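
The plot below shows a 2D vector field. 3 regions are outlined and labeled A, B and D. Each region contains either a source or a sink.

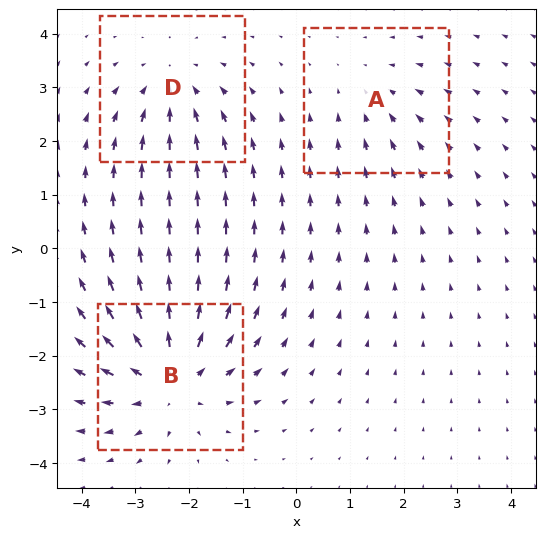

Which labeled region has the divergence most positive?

Divergence at each region's feature centre — A: about -2, B: about +4, D: about -3. Region B is most positive.

B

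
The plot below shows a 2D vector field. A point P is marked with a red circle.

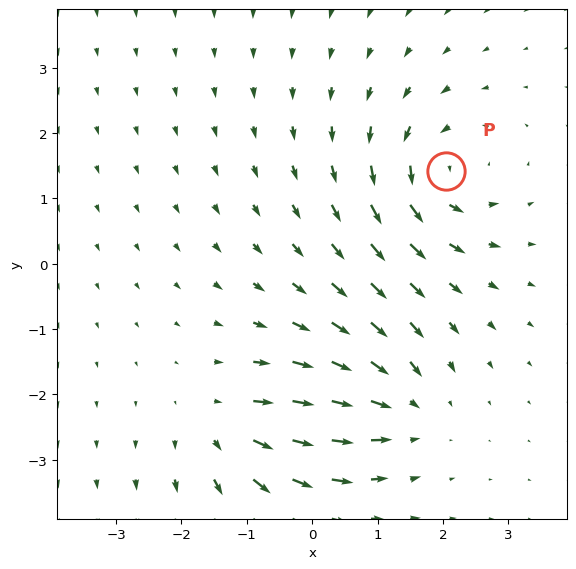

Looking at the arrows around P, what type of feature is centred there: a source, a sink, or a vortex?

vortex

At P (2.1, 1.4) the arrows circulate counterclockwise. Divergence ≈0, curl about +4 — near-zero divergence with nonzero curl is a vortex.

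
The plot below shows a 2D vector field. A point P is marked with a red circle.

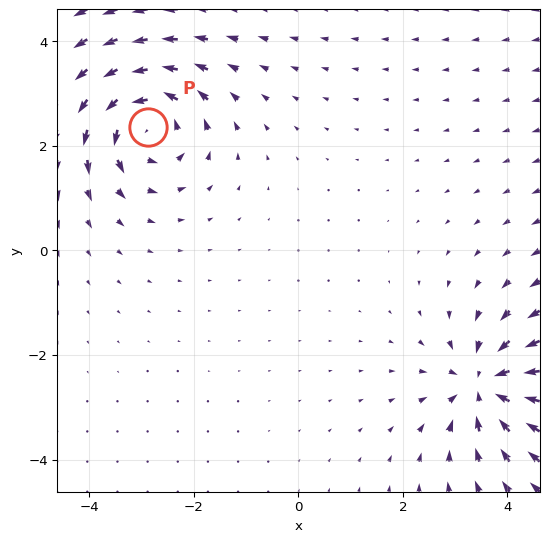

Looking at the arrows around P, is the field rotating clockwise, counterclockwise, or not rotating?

Near P at (-2.9, 2.4) the arrows circulate counterclockwise. The curl (z-component) there is about +6; positive curl means counterclockwise rotation.

counterclockwise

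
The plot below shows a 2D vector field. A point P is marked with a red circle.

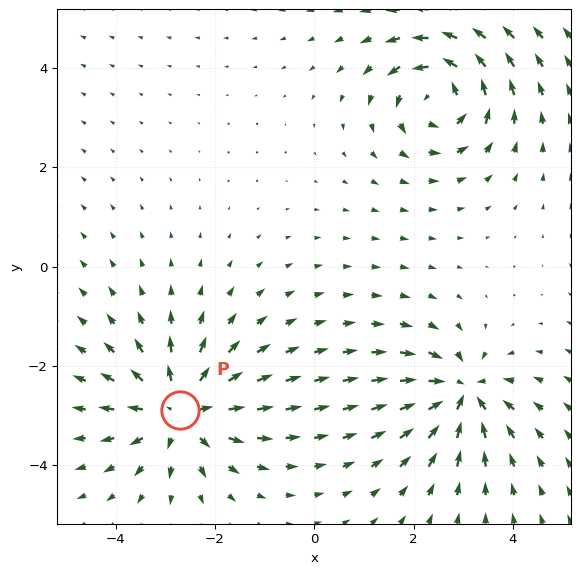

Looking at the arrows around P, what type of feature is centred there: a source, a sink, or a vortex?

At P (-2.7, -2.9) the arrows spread outward. Divergence about +5, curl ≈0 — positive divergence with near-zero curl is a source.

source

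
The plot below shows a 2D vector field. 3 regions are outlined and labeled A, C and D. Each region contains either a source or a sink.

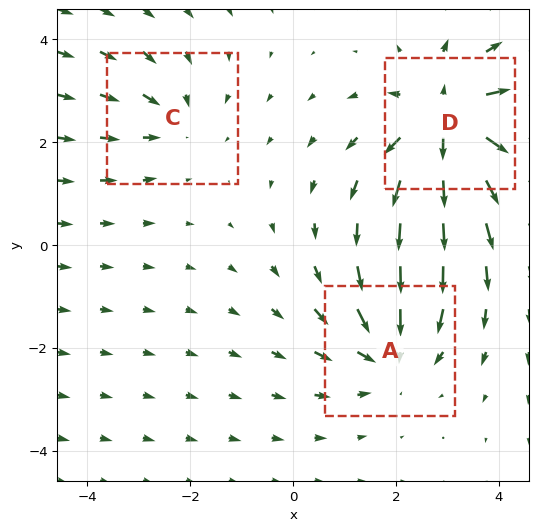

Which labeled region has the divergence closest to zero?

Divergence at each region's feature centre — A: about -3, C: about -2, D: about +5. Region C is closest to zero.

C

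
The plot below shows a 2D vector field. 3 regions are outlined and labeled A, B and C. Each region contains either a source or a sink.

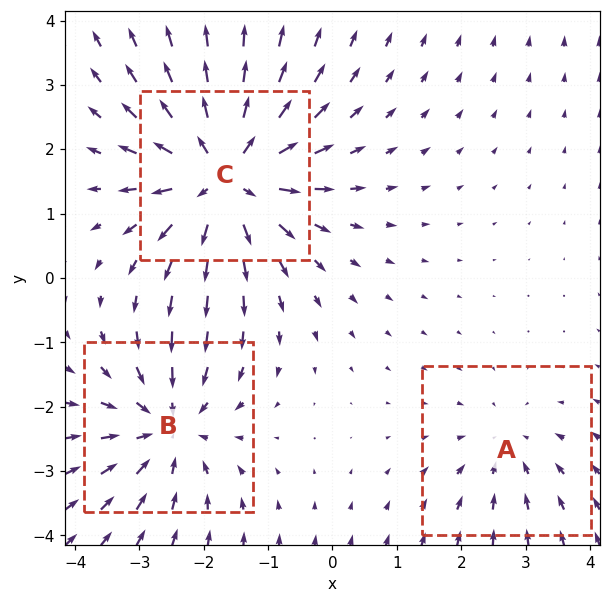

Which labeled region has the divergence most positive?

C

Divergence at each region's feature centre — A: about -2, B: about -3, C: about +5. Region C is most positive.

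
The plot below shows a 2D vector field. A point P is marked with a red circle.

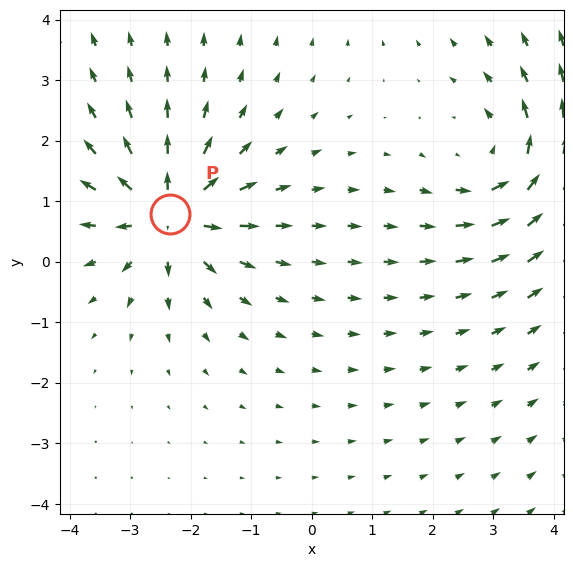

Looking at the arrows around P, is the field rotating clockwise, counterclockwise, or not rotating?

Near P at (-2.3, 0.8) the arrows show no circulation. The curl there is ≈0.

not rotating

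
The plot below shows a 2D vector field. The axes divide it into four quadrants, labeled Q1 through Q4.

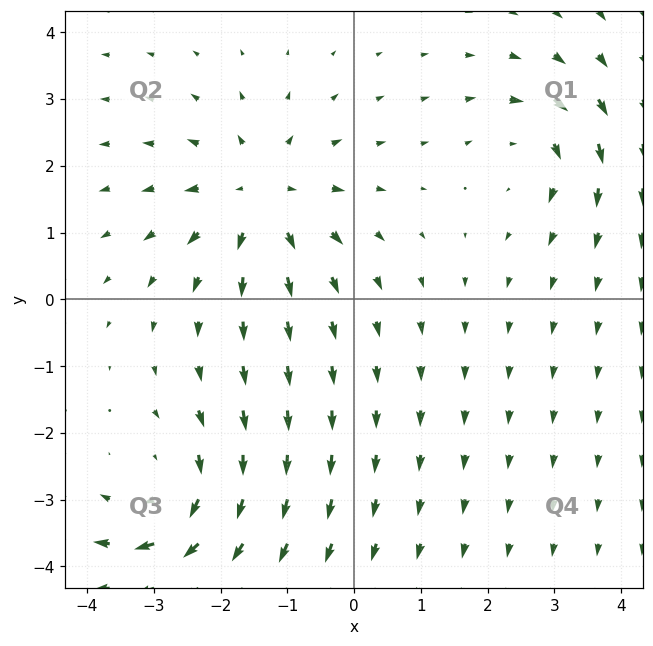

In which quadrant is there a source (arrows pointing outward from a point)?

Q2

The source sits at approximately (-1.4, 1.5), which lies in quadrant Q2. The divergence there is about +4, positive as expected for a source.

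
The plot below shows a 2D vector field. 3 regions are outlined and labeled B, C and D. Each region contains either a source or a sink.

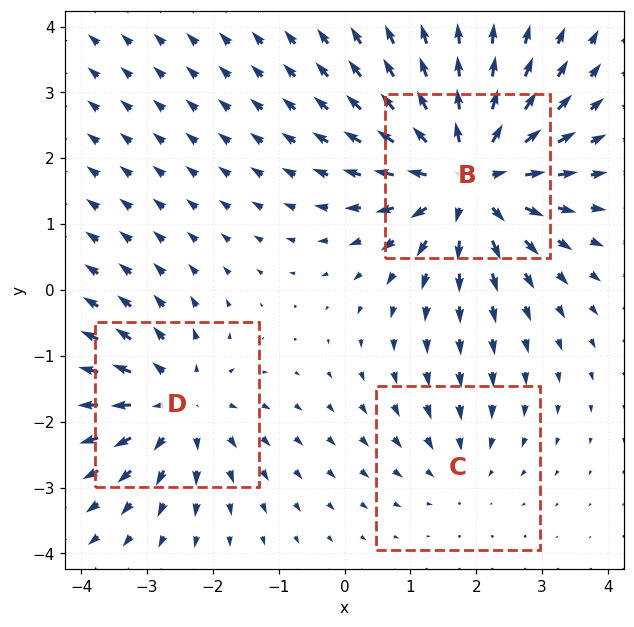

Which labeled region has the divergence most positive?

Divergence at each region's feature centre — B: about +5, C: about -2, D: about +3. Region B is most positive.

B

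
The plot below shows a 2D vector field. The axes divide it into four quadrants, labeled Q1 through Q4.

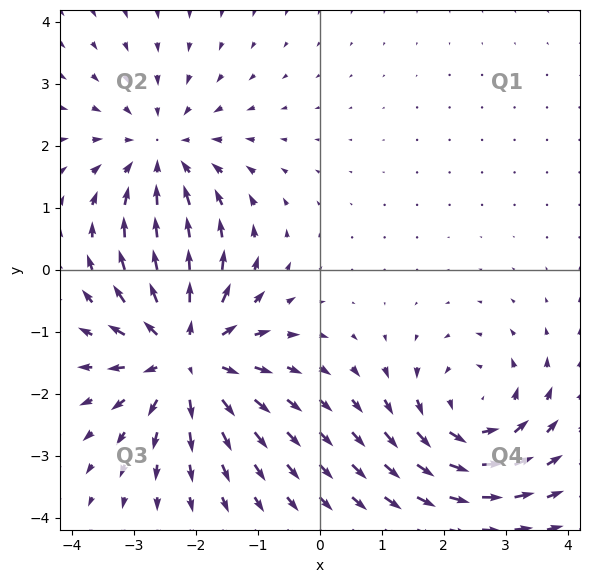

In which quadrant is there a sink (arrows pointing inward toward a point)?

Q2

The sink sits at approximately (-2.6, 1.8), which lies in quadrant Q2. The divergence there is about -3, negative as expected for a sink.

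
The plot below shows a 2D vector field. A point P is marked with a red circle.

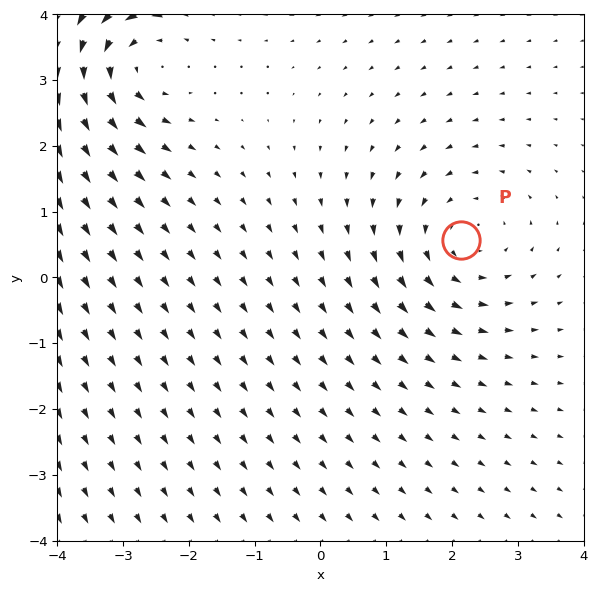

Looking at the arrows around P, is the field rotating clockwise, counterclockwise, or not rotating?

counterclockwise

Near P at (2.1, 0.6) the arrows circulate counterclockwise. The curl (z-component) there is about +2; positive curl means counterclockwise rotation.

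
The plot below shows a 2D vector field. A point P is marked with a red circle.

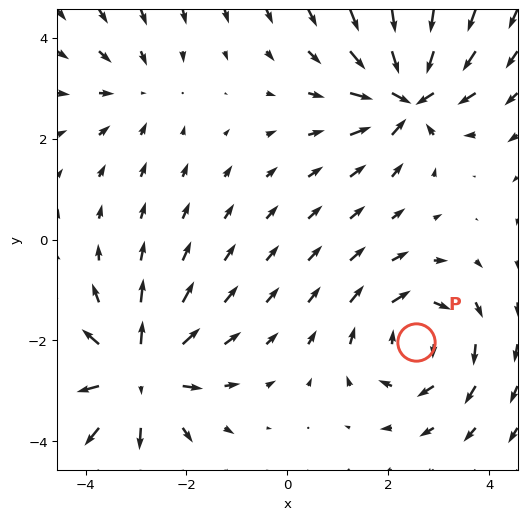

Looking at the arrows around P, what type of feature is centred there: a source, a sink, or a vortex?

vortex

At P (2.6, -2.0) the arrows circulate clockwise. Divergence ≈0, curl about -4 — near-zero divergence with nonzero curl is a vortex.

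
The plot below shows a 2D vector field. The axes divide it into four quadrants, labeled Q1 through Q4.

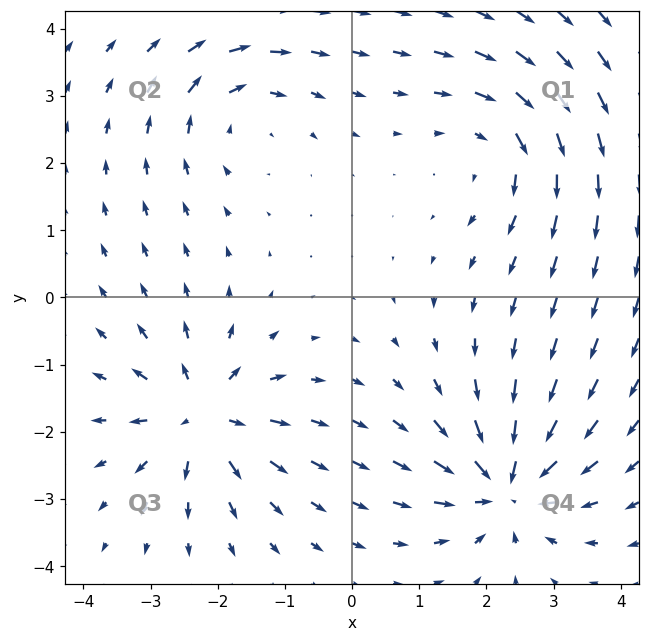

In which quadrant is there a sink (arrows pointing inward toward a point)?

Q4

The sink sits at approximately (2.3, -2.8), which lies in quadrant Q4. The divergence there is about -7, negative as expected for a sink.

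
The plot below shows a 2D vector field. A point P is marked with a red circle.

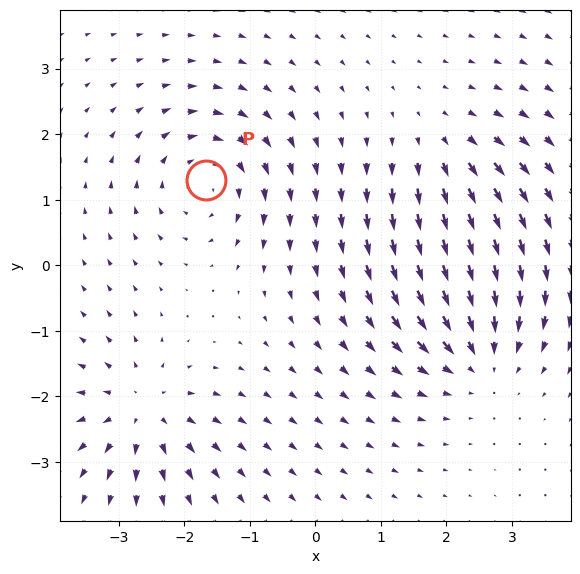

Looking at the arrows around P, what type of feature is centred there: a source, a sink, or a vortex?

vortex

At P (-1.7, 1.3) the arrows circulate clockwise. Divergence ≈0, curl about -5 — near-zero divergence with nonzero curl is a vortex.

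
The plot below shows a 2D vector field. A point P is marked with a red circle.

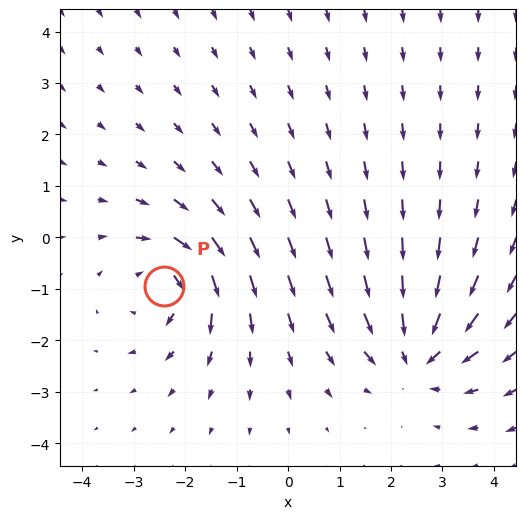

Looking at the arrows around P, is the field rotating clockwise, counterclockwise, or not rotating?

clockwise

Near P at (-2.4, -0.9) the arrows circulate clockwise. The curl (z-component) there is about -4; negative curl means clockwise rotation.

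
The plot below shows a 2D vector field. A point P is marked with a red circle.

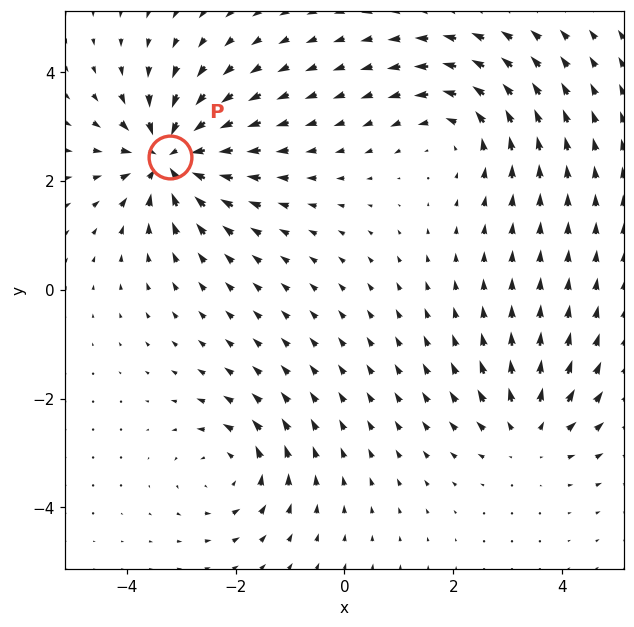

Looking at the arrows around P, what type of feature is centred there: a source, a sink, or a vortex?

sink

At P (-3.2, 2.4) the arrows converge inward. Divergence about -7, curl ≈0 — negative divergence with near-zero curl is a sink.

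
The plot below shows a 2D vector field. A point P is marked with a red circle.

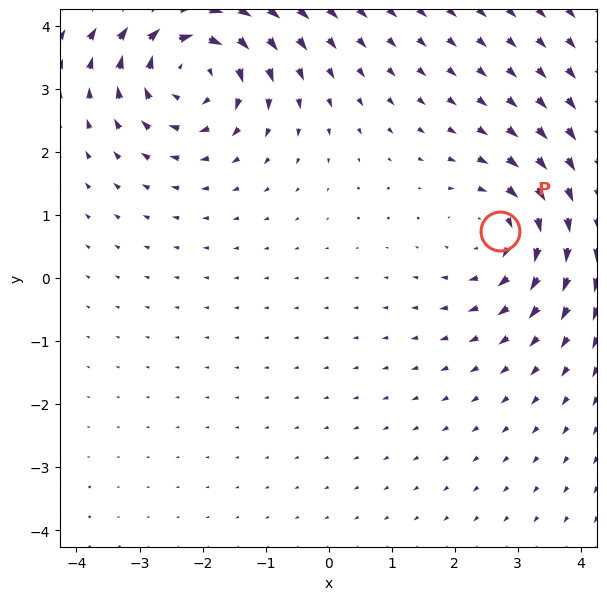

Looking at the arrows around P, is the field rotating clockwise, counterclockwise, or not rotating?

clockwise

Near P at (2.7, 0.7) the arrows circulate clockwise. The curl (z-component) there is about -4; negative curl means clockwise rotation.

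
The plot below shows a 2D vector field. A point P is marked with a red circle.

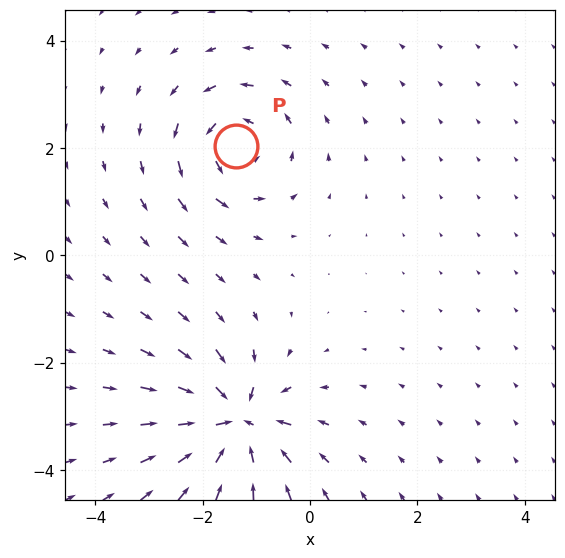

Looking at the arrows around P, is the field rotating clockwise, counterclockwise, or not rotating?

Near P at (-1.4, 2.0) the arrows circulate counterclockwise. The curl (z-component) there is about +5; positive curl means counterclockwise rotation.

counterclockwise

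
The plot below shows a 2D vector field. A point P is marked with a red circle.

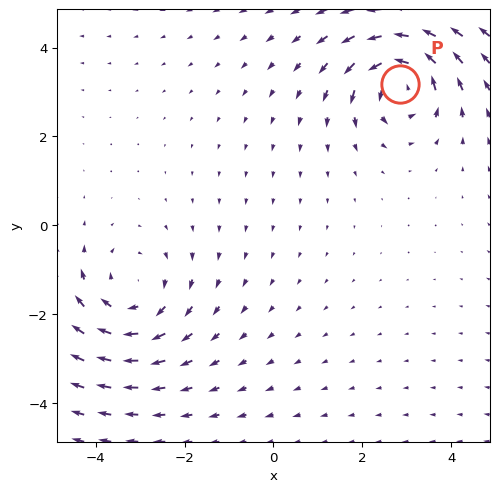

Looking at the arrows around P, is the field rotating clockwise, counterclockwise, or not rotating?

Near P at (2.9, 3.2) the arrows circulate counterclockwise. The curl (z-component) there is about +4; positive curl means counterclockwise rotation.

counterclockwise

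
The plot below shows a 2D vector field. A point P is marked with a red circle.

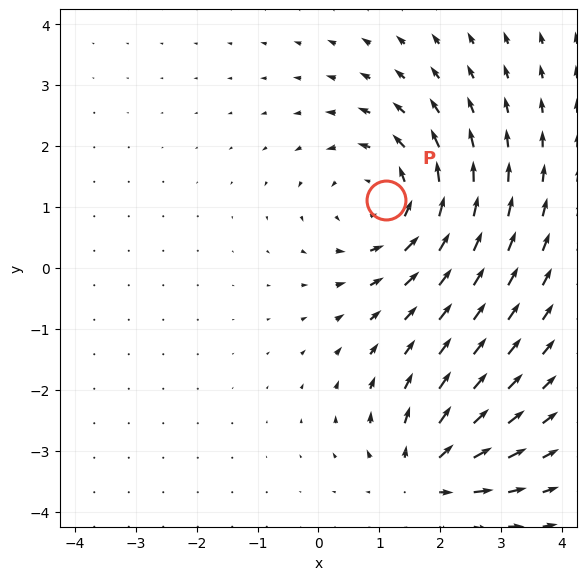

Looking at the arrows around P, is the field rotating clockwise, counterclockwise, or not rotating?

counterclockwise

Near P at (1.1, 1.1) the arrows circulate counterclockwise. The curl (z-component) there is about +3; positive curl means counterclockwise rotation.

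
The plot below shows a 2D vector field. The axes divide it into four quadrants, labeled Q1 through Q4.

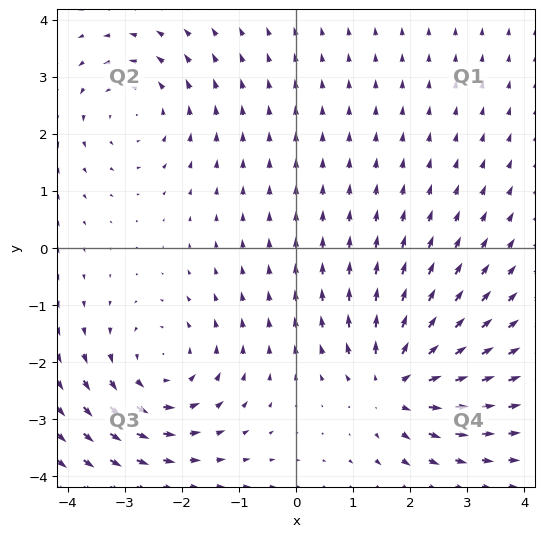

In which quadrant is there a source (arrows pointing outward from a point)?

Q4

The source sits at approximately (1.7, -2.4), which lies in quadrant Q4. The divergence there is about +6, positive as expected for a source.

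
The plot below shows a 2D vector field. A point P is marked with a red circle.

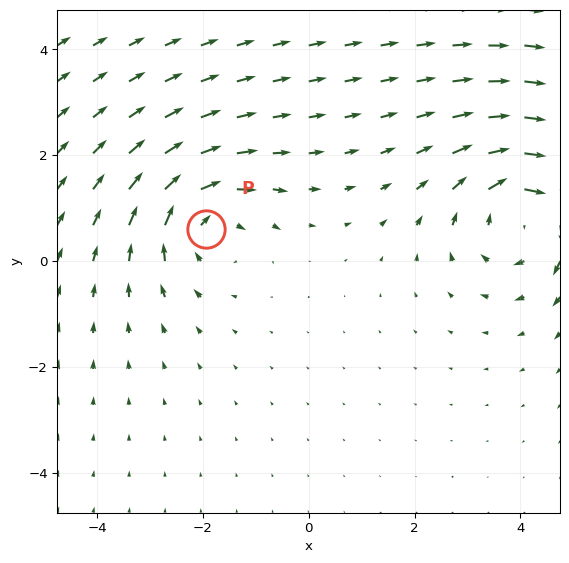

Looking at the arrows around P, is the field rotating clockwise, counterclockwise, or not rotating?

clockwise

Near P at (-1.9, 0.6) the arrows circulate clockwise. The curl (z-component) there is about -3; negative curl means clockwise rotation.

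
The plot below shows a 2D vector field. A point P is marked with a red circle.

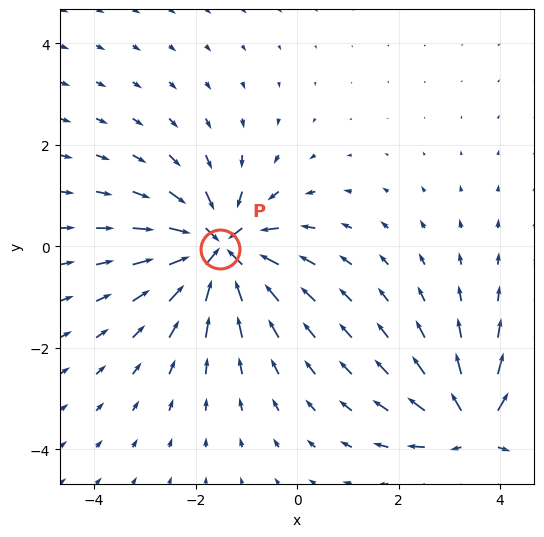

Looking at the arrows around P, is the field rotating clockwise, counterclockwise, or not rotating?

not rotating

Near P at (-1.5, -0.1) the arrows show no circulation. The curl there is ≈0.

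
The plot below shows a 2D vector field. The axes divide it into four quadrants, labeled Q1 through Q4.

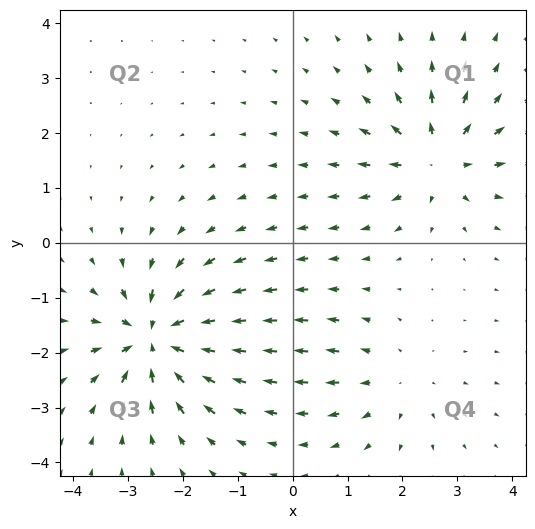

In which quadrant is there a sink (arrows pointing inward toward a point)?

Q3

The sink sits at approximately (-2.5, -1.7), which lies in quadrant Q3. The divergence there is about -6, negative as expected for a sink.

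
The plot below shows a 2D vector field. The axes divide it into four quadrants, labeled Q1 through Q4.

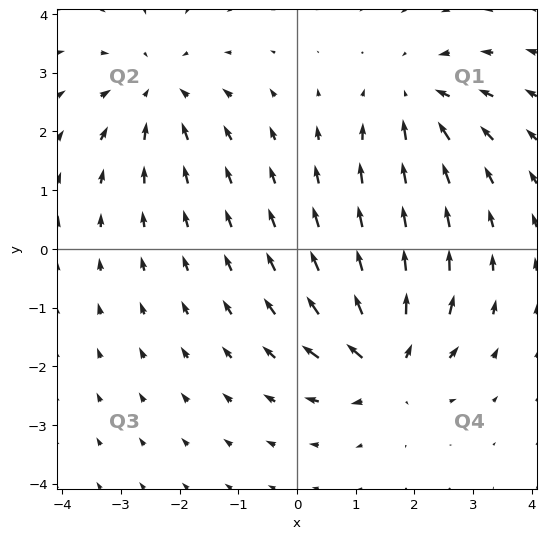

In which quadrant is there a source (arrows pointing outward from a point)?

The source sits at approximately (1.5, -1.9), which lies in quadrant Q4. The divergence there is about +6, positive as expected for a source.

Q4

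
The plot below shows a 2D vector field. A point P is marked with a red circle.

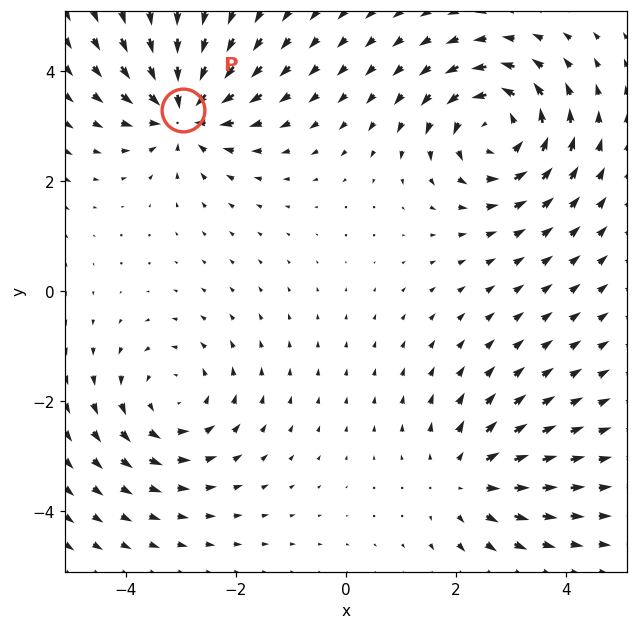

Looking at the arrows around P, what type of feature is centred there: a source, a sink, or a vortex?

sink

At P (-3.0, 3.3) the arrows converge inward. Divergence about -6, curl ≈0 — negative divergence with near-zero curl is a sink.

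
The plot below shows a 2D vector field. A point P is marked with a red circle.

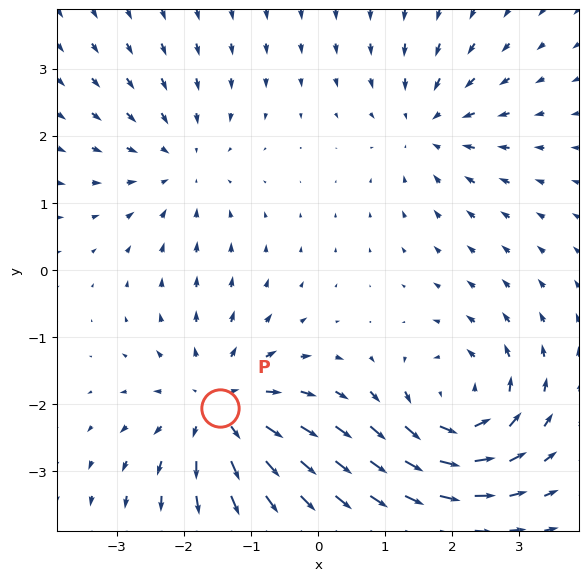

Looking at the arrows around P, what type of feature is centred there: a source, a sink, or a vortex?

At P (-1.5, -2.1) the arrows spread outward. Divergence about +5, curl ≈0 — positive divergence with near-zero curl is a source.

source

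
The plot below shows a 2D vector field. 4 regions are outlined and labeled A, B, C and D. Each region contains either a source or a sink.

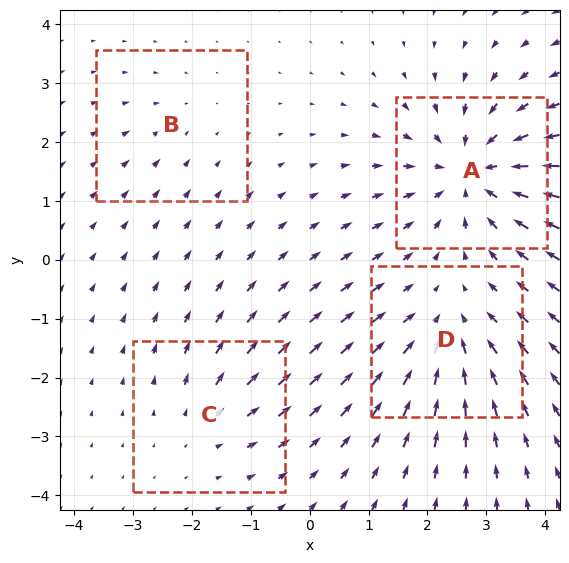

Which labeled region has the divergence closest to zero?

Divergence at each region's feature centre — A: about -7, B: about -2, C: about +3, D: about -5. Region B is closest to zero.

B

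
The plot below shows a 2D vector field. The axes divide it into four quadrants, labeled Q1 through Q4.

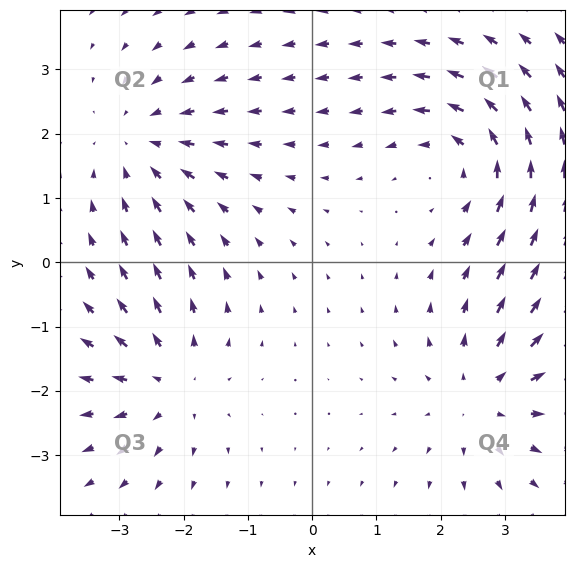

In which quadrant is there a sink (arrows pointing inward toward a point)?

The sink sits at approximately (-2.6, 1.8), which lies in quadrant Q2. The divergence there is about -4, negative as expected for a sink.

Q2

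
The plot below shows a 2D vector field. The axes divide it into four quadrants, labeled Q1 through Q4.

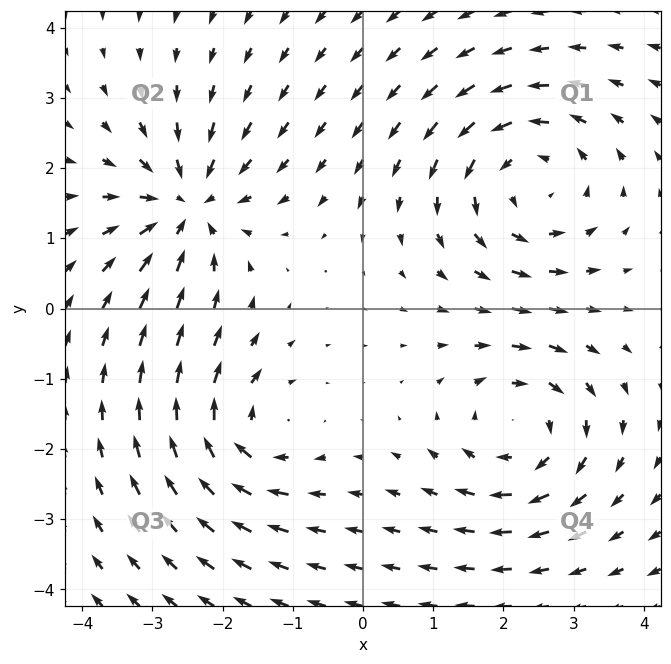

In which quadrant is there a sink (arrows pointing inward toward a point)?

The sink sits at approximately (-2.5, 1.5), which lies in quadrant Q2. The divergence there is about -5, negative as expected for a sink.

Q2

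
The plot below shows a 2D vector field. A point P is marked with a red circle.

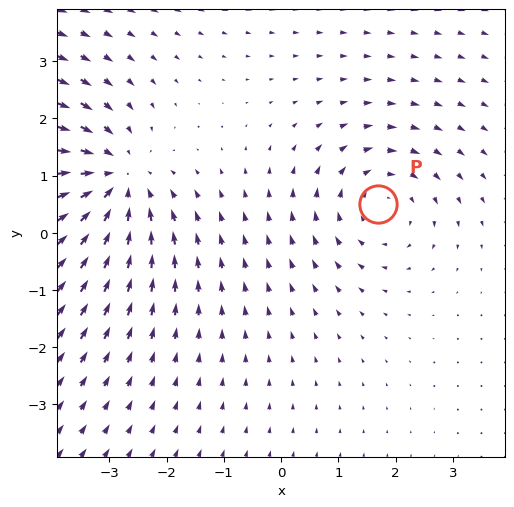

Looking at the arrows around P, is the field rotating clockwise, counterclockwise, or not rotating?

clockwise

Near P at (1.7, 0.5) the arrows circulate clockwise. The curl (z-component) there is about -3; negative curl means clockwise rotation.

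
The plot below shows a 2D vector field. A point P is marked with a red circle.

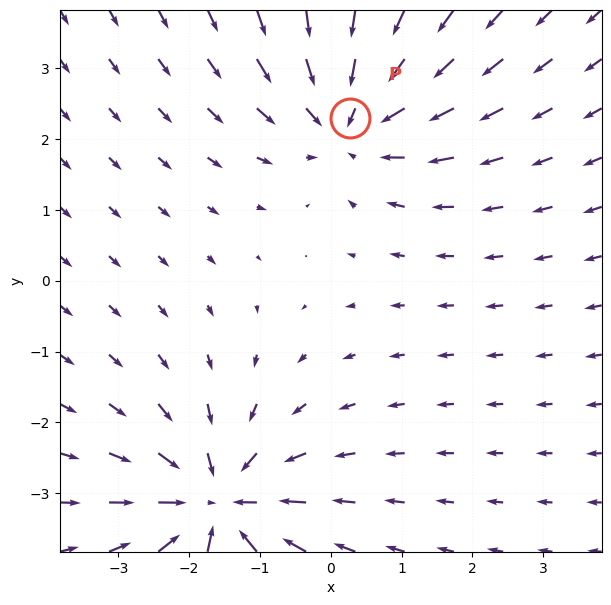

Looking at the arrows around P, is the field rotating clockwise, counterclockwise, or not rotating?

not rotating

Near P at (0.3, 2.3) the arrows show no circulation. The curl there is ≈0.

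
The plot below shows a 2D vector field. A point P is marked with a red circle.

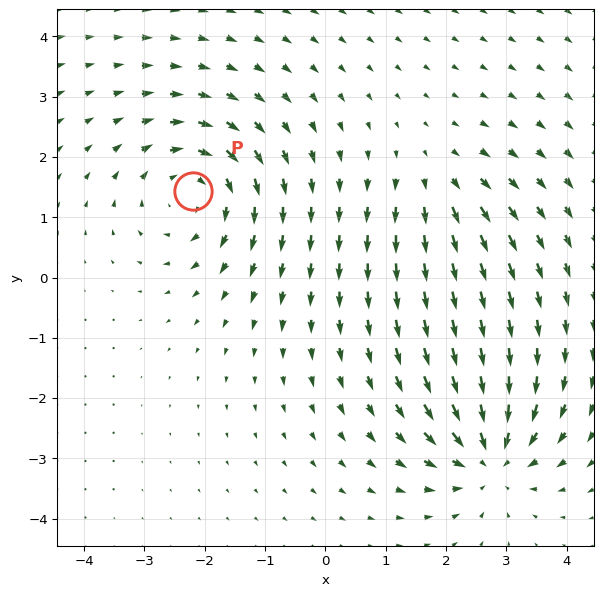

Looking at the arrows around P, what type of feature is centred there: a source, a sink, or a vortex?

At P (-2.2, 1.4) the arrows circulate clockwise. Divergence ≈0, curl about -5 — near-zero divergence with nonzero curl is a vortex.

vortex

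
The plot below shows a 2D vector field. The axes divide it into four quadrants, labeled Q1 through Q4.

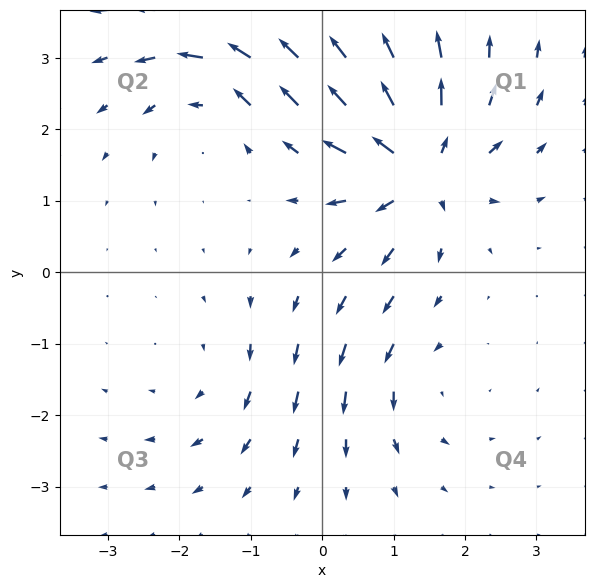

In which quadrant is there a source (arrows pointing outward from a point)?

The source sits at approximately (1.4, 1.5), which lies in quadrant Q1. The divergence there is about +7, positive as expected for a source.

Q1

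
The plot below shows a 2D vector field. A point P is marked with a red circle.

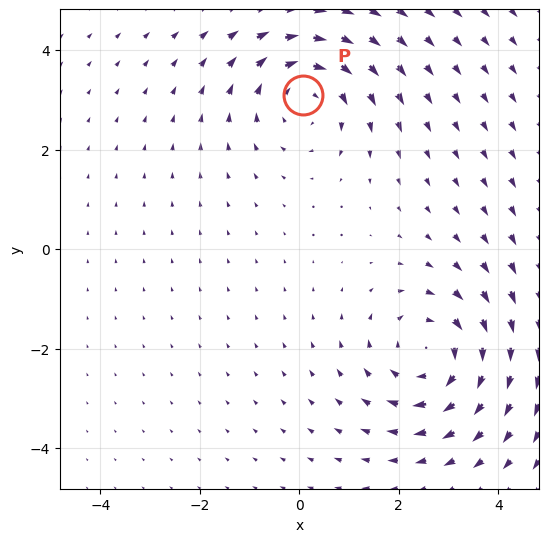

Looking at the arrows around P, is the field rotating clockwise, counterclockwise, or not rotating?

clockwise

Near P at (0.1, 3.1) the arrows circulate clockwise. The curl (z-component) there is about -4; negative curl means clockwise rotation.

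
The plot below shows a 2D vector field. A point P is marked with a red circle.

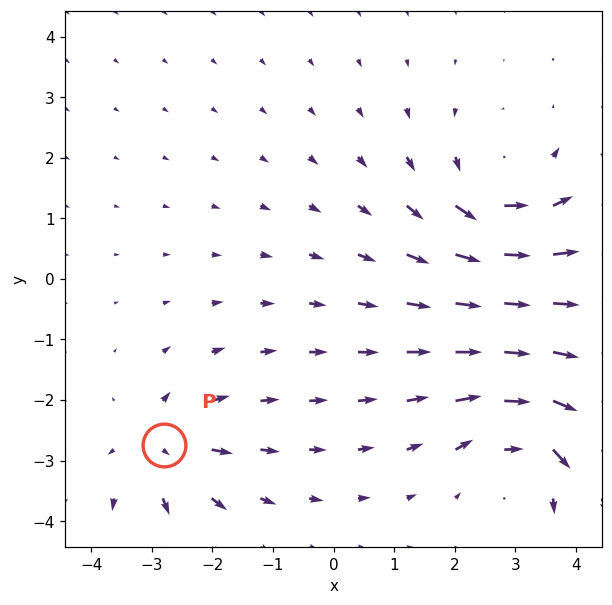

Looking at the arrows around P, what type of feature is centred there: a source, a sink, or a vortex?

source

At P (-2.8, -2.7) the arrows spread outward. Divergence about +4, curl ≈0 — positive divergence with near-zero curl is a source.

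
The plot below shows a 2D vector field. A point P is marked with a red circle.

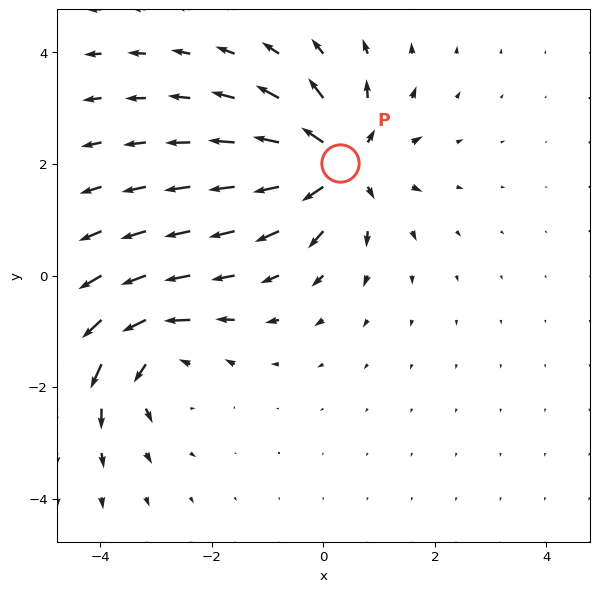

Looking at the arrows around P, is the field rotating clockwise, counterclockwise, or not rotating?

not rotating

Near P at (0.3, 2.0) the arrows show no circulation. The curl there is ≈0.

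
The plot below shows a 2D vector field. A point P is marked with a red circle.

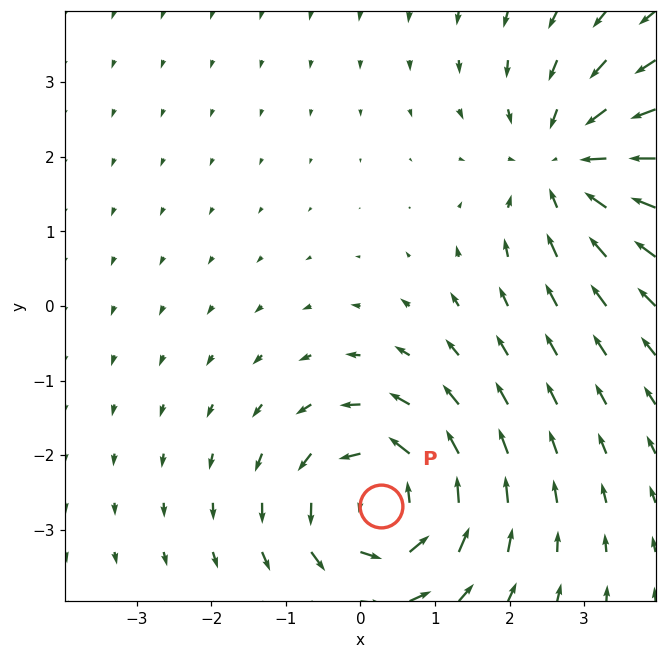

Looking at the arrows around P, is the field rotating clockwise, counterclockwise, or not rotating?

counterclockwise

Near P at (0.3, -2.7) the arrows circulate counterclockwise. The curl (z-component) there is about +5; positive curl means counterclockwise rotation.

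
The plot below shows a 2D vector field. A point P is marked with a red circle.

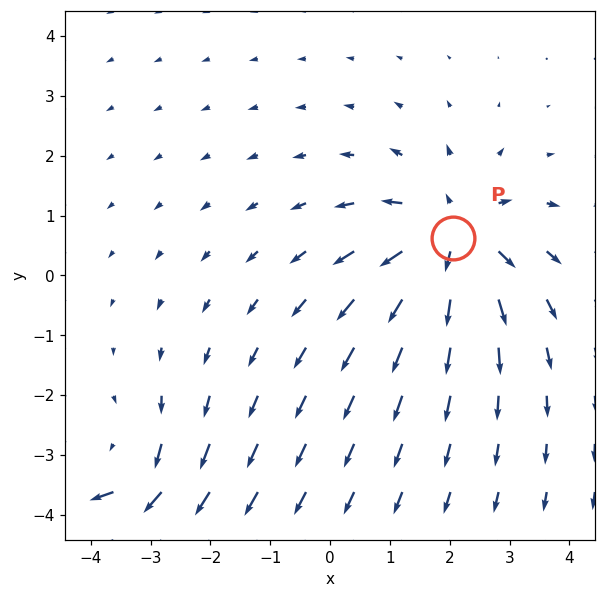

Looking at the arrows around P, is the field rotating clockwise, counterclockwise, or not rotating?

Near P at (2.0, 0.6) the arrows show no circulation. The curl there is ≈0.

not rotating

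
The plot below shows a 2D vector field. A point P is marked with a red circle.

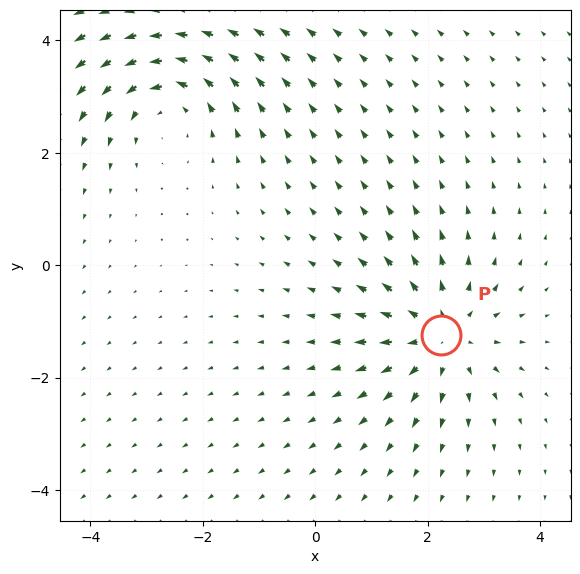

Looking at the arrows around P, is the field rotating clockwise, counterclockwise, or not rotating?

not rotating

Near P at (2.2, -1.2) the arrows show no circulation. The curl there is ≈0.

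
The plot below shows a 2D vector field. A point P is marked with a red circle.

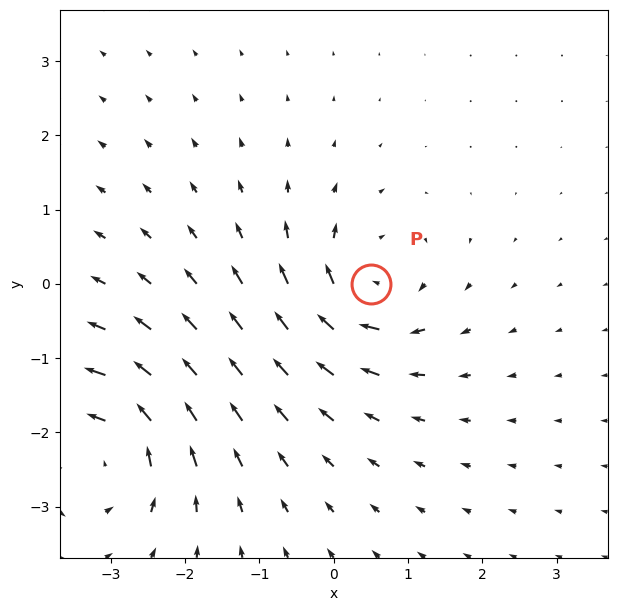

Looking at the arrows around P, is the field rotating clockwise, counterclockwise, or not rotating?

clockwise

Near P at (0.5, 0.0) the arrows circulate clockwise. The curl (z-component) there is about -5; negative curl means clockwise rotation.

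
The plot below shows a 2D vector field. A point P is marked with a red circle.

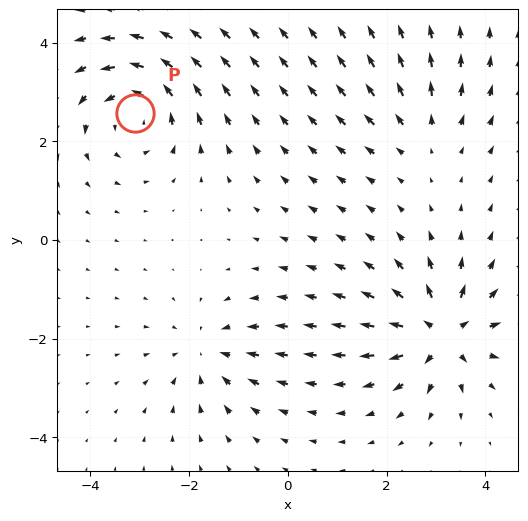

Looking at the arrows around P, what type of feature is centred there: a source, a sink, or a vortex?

At P (-3.1, 2.6) the arrows circulate counterclockwise. Divergence ≈0, curl about +5 — near-zero divergence with nonzero curl is a vortex.

vortex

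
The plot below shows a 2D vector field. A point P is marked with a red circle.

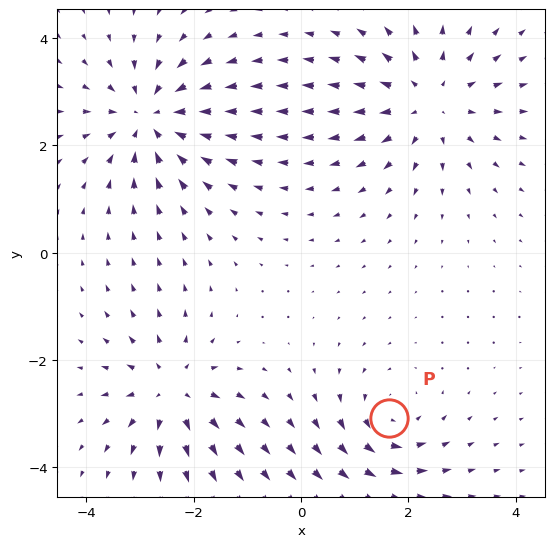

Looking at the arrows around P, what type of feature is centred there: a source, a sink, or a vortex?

vortex

At P (1.6, -3.1) the arrows circulate counterclockwise. Divergence ≈0, curl about +4 — near-zero divergence with nonzero curl is a vortex.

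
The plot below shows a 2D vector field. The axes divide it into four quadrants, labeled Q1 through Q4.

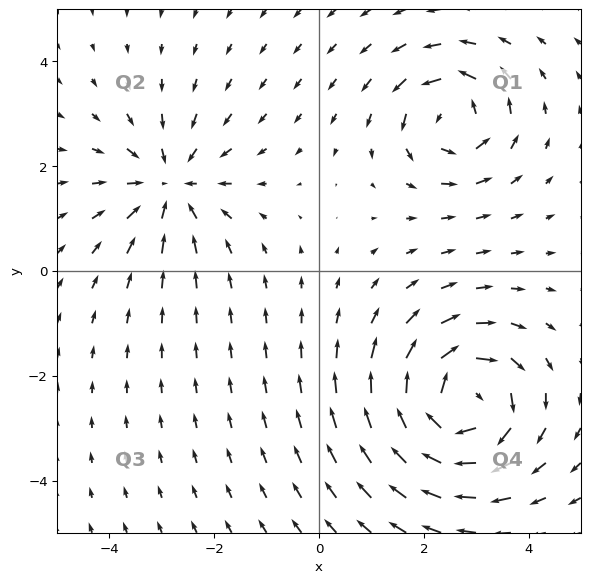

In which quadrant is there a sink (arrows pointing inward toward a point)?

Q2

The sink sits at approximately (-2.8, 1.6), which lies in quadrant Q2. The divergence there is about -3, negative as expected for a sink.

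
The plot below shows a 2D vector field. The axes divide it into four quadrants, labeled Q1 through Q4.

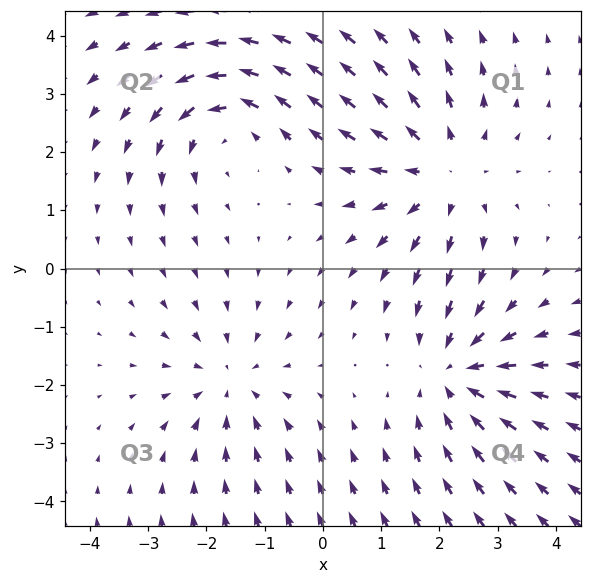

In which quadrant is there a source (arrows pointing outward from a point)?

Q1

The source sits at approximately (2.1, 1.6), which lies in quadrant Q1. The divergence there is about +4, positive as expected for a source.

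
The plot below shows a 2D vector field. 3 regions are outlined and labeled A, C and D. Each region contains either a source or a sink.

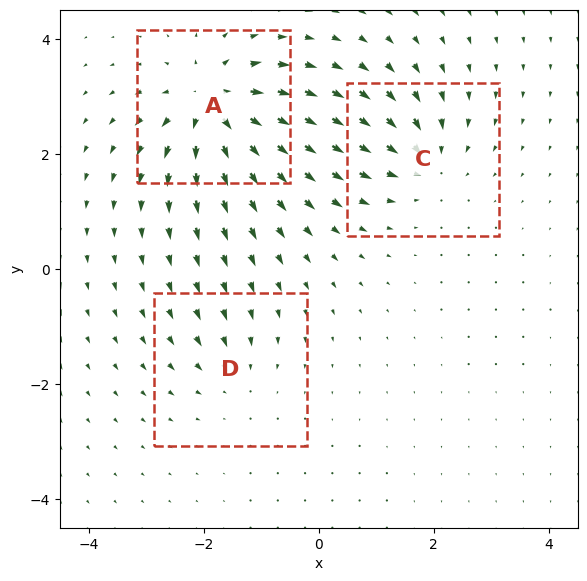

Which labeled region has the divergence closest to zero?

Divergence at each region's feature centre — A: about +6, C: about -4, D: about -2. Region D is closest to zero.

D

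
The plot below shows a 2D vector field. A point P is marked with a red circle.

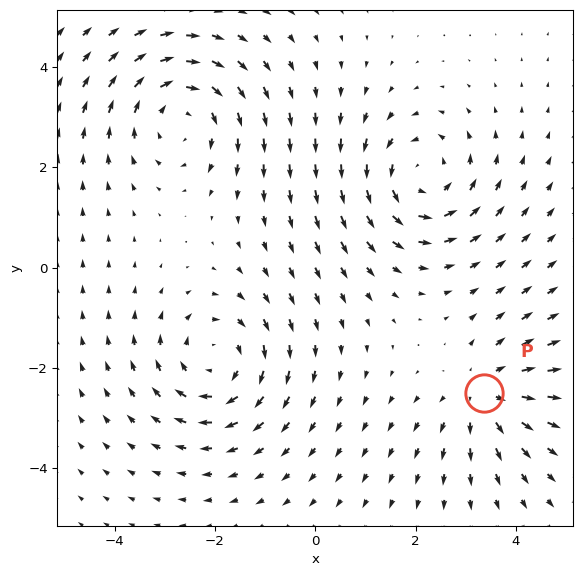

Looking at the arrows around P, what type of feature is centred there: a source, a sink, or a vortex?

At P (3.4, -2.5) the arrows spread outward. Divergence about +3, curl ≈0 — positive divergence with near-zero curl is a source.

source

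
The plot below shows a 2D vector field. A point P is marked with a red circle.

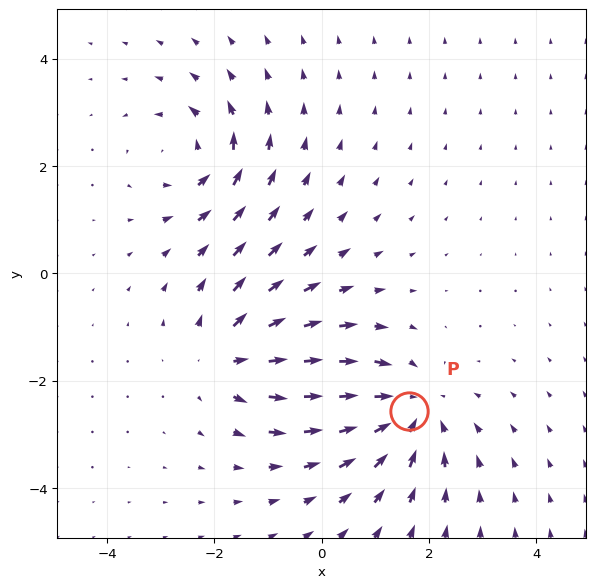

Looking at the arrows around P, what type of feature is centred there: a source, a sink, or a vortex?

sink

At P (1.6, -2.6) the arrows converge inward. Divergence about -4, curl ≈0 — negative divergence with near-zero curl is a sink.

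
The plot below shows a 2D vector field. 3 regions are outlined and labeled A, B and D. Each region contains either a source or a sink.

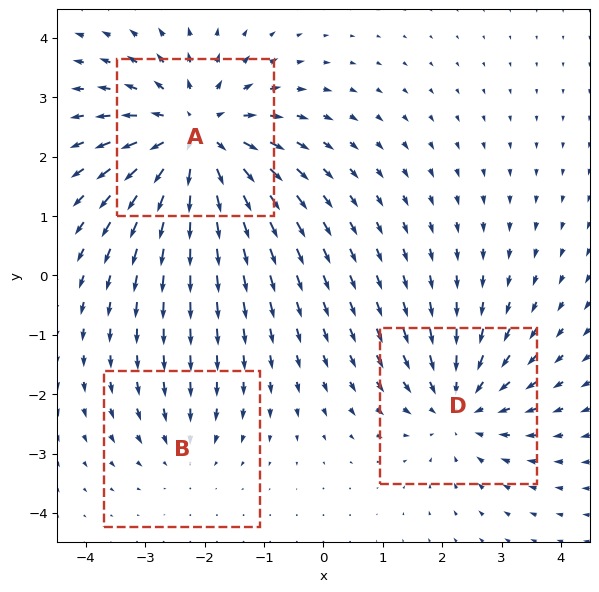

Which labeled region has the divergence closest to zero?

B

Divergence at each region's feature centre — A: about +5, B: about -2, D: about -3. Region B is closest to zero.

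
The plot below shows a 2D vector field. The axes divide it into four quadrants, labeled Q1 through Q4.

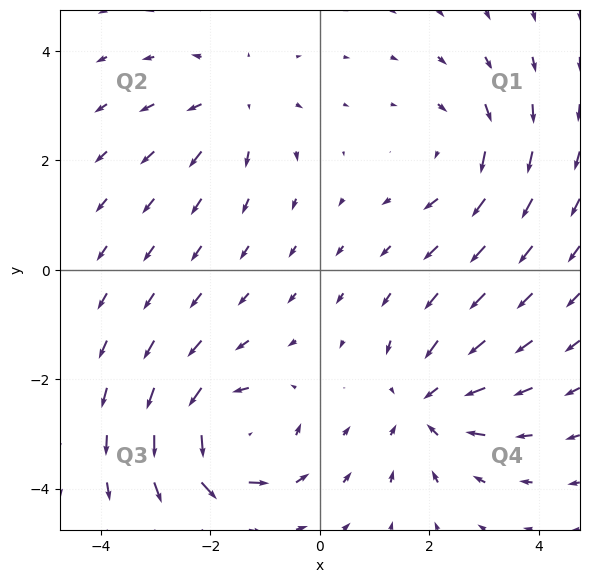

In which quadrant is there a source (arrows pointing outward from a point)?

Q2

The source sits at approximately (-1.5, 3.0), which lies in quadrant Q2. The divergence there is about +3, positive as expected for a source.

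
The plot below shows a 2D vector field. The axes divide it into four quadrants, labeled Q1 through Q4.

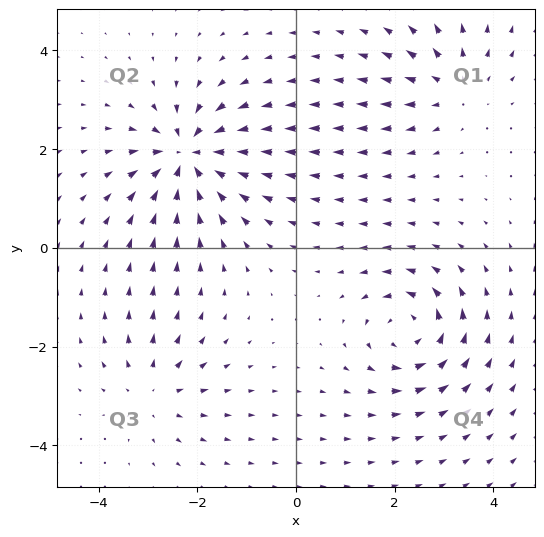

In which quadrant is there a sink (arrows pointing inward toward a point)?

Q2

The sink sits at approximately (-2.2, 1.9), which lies in quadrant Q2. The divergence there is about -6, negative as expected for a sink.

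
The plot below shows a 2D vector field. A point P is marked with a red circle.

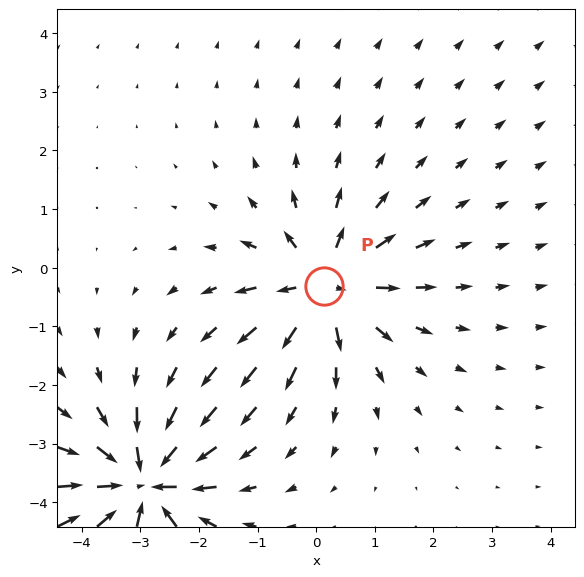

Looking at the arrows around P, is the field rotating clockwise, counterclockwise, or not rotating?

not rotating

Near P at (0.1, -0.3) the arrows show no circulation. The curl there is ≈0.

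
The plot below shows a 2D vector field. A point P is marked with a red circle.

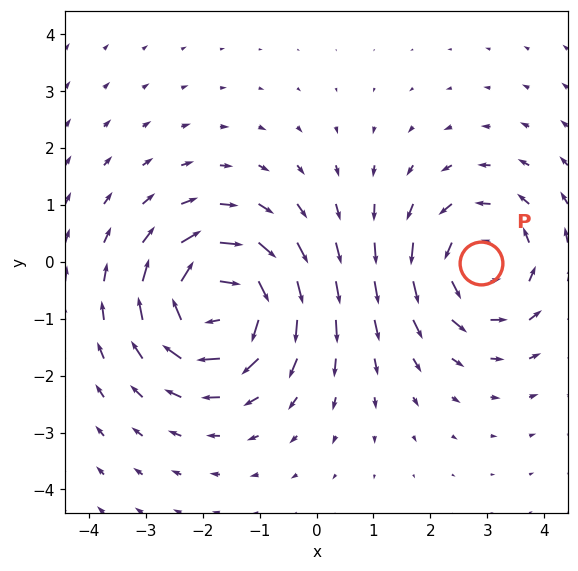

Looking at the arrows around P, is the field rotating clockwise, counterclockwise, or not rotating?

Near P at (2.9, -0.0) the arrows circulate counterclockwise. The curl (z-component) there is about +3; positive curl means counterclockwise rotation.

counterclockwise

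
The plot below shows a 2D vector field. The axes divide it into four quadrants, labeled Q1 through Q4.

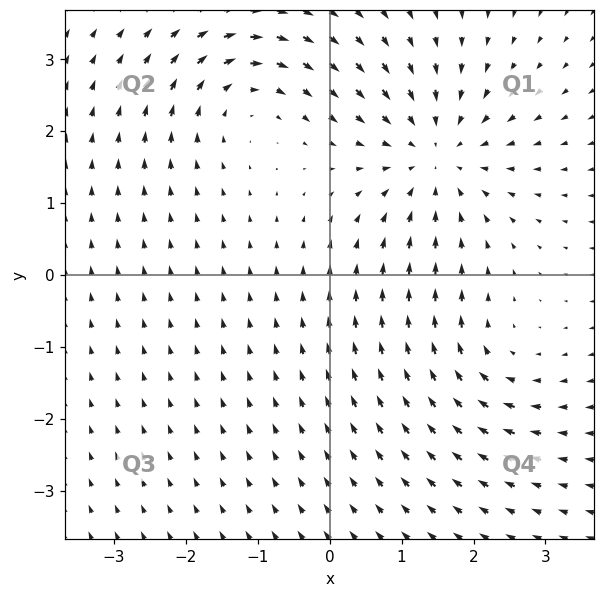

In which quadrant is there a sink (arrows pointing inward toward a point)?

Q1

The sink sits at approximately (1.5, 1.7), which lies in quadrant Q1. The divergence there is about -4, negative as expected for a sink.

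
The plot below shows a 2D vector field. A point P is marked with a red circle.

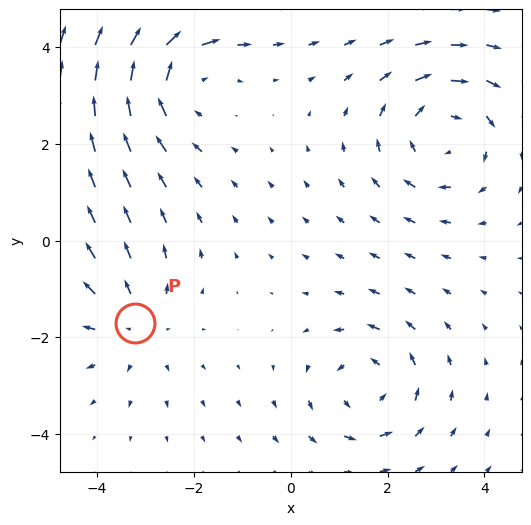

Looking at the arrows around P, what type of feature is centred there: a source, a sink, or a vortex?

At P (-3.2, -1.7) the arrows spread outward. Divergence about +3, curl ≈0 — positive divergence with near-zero curl is a source.

source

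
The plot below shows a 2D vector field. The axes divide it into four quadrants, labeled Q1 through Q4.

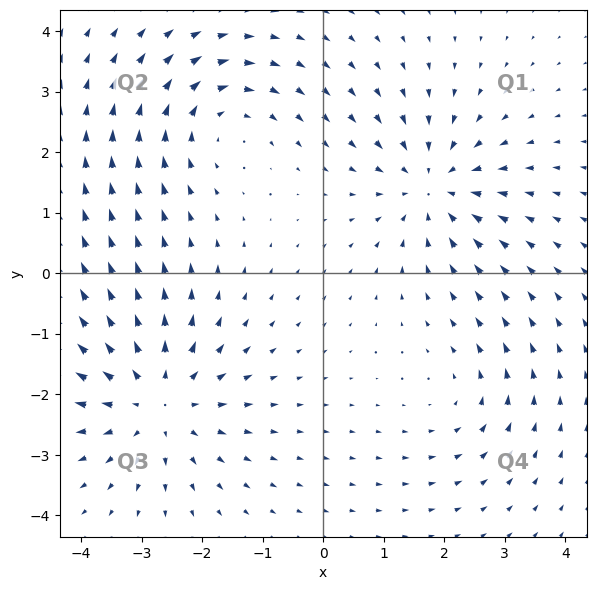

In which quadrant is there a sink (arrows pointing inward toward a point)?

Q1

The sink sits at approximately (1.8, 1.4), which lies in quadrant Q1. The divergence there is about -4, negative as expected for a sink.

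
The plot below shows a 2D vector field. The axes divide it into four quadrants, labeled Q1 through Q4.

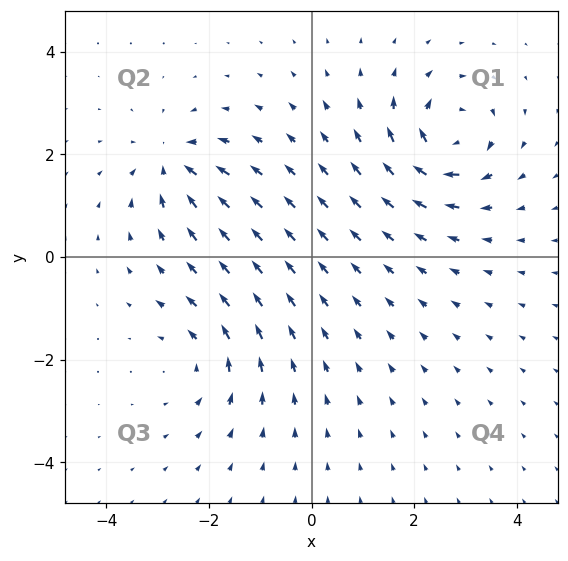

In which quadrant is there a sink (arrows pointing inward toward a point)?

The sink sits at approximately (-2.7, 1.8), which lies in quadrant Q2. The divergence there is about -5, negative as expected for a sink.

Q2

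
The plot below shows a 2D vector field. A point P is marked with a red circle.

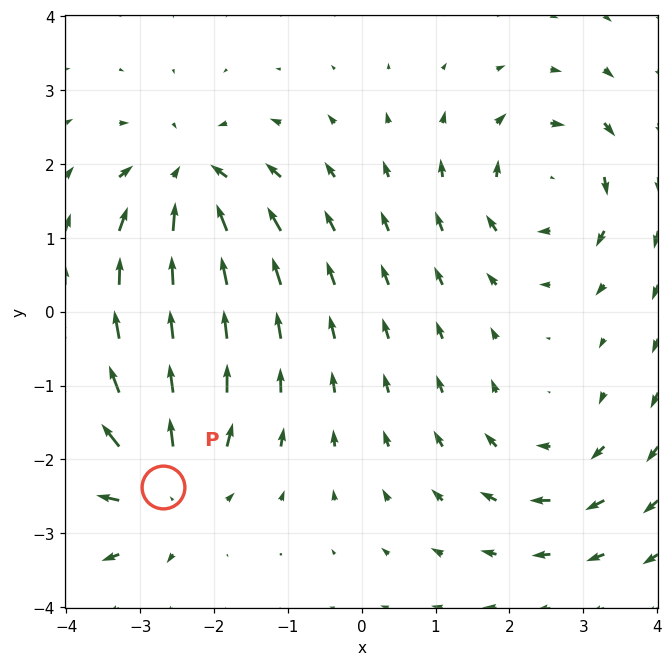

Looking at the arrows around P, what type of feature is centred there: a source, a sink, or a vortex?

source

At P (-2.7, -2.4) the arrows spread outward. Divergence about +5, curl ≈0 — positive divergence with near-zero curl is a source.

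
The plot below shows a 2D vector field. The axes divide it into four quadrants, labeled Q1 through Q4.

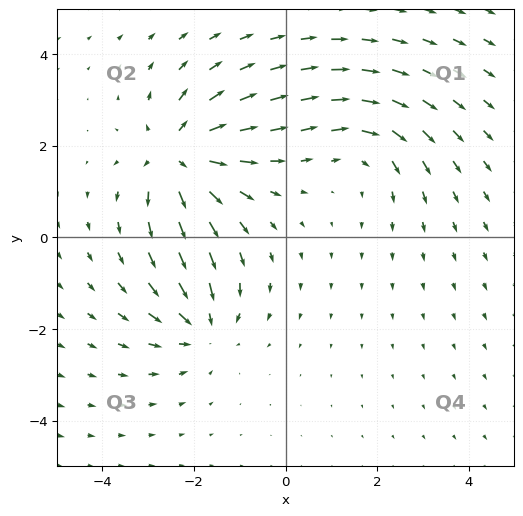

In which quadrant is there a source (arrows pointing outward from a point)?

The source sits at approximately (-2.4, 1.8), which lies in quadrant Q2. The divergence there is about +4, positive as expected for a source.

Q2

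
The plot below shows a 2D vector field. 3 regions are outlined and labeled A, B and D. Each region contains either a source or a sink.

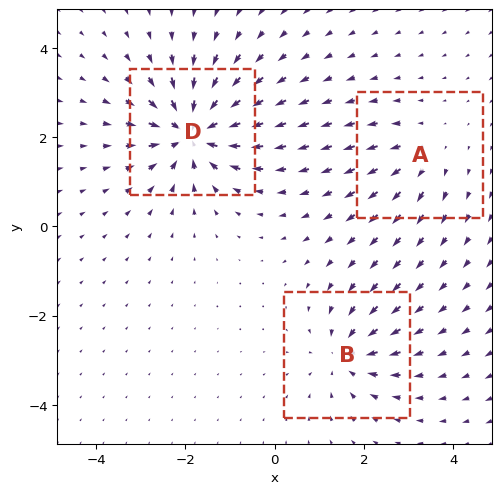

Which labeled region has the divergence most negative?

D

Divergence at each region's feature centre — A: about +2, B: about -4, D: about -6. Region D is most negative.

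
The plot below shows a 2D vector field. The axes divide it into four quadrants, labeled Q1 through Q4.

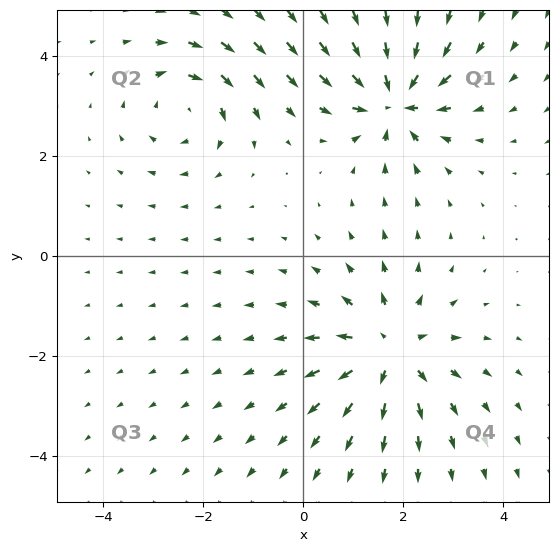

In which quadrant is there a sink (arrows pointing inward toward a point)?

The sink sits at approximately (1.8, 3.1), which lies in quadrant Q1. The divergence there is about -6, negative as expected for a sink.

Q1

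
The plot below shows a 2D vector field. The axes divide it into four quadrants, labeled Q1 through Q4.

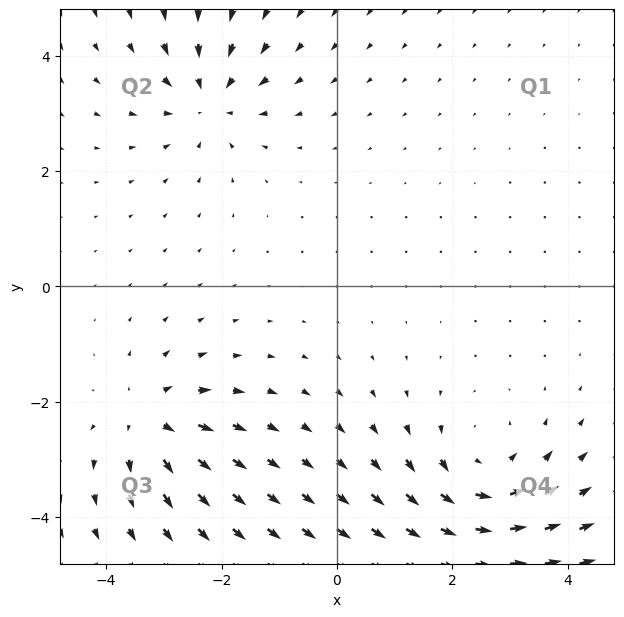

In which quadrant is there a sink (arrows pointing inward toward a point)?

Q2

The sink sits at approximately (-2.2, 3.2), which lies in quadrant Q2. The divergence there is about -4, negative as expected for a sink.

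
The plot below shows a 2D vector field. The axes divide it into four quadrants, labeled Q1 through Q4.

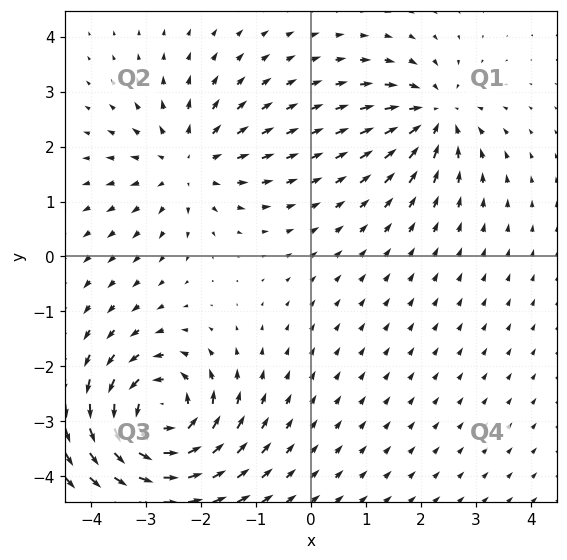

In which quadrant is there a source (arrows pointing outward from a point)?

The source sits at approximately (-2.3, 1.7), which lies in quadrant Q2. The divergence there is about +3, positive as expected for a source.

Q2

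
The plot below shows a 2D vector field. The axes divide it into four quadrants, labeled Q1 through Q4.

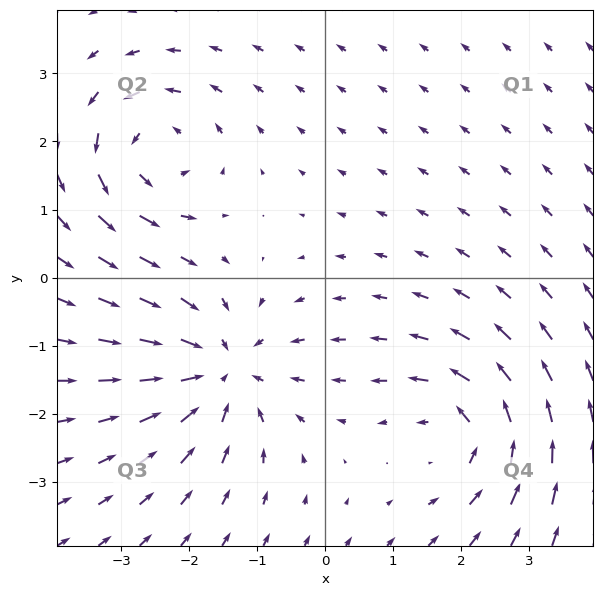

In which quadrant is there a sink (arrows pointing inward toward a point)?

Q3

The sink sits at approximately (-1.5, -1.4), which lies in quadrant Q3. The divergence there is about -4, negative as expected for a sink.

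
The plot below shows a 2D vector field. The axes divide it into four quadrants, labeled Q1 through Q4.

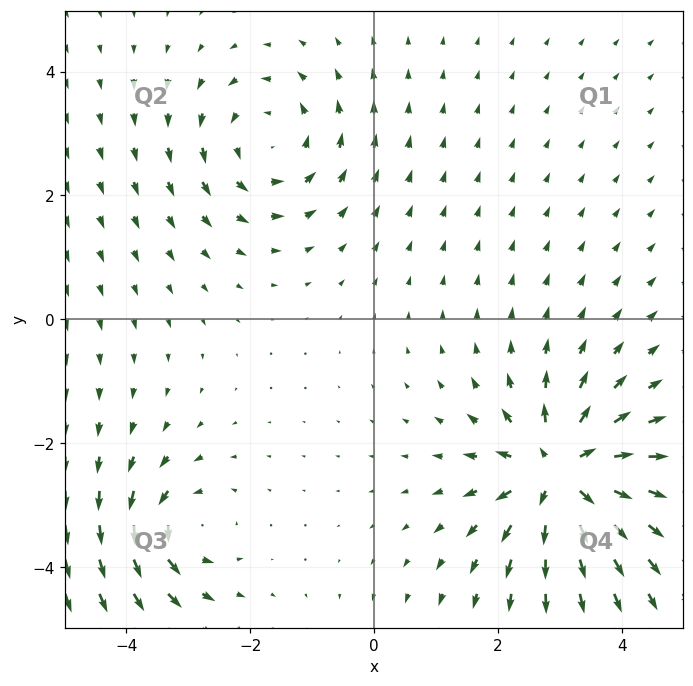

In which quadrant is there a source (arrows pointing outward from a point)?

The source sits at approximately (3.0, -2.5), which lies in quadrant Q4. The divergence there is about +5, positive as expected for a source.

Q4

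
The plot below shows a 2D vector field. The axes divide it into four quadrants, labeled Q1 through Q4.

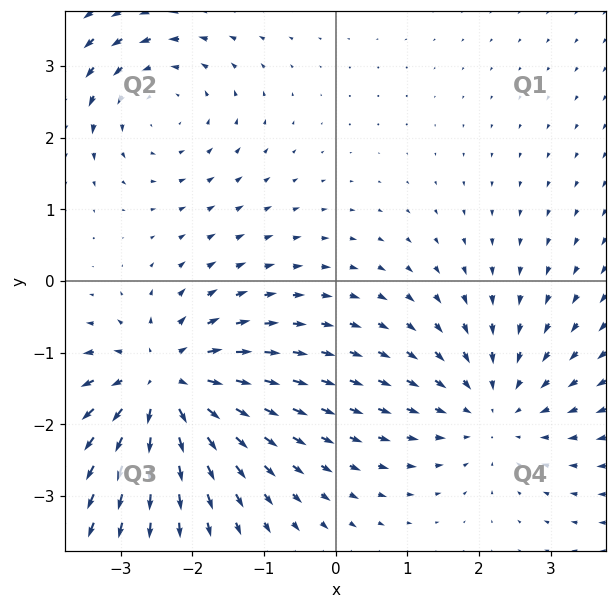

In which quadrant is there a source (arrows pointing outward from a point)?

Q3

The source sits at approximately (-2.4, -1.4), which lies in quadrant Q3. The divergence there is about +5, positive as expected for a source.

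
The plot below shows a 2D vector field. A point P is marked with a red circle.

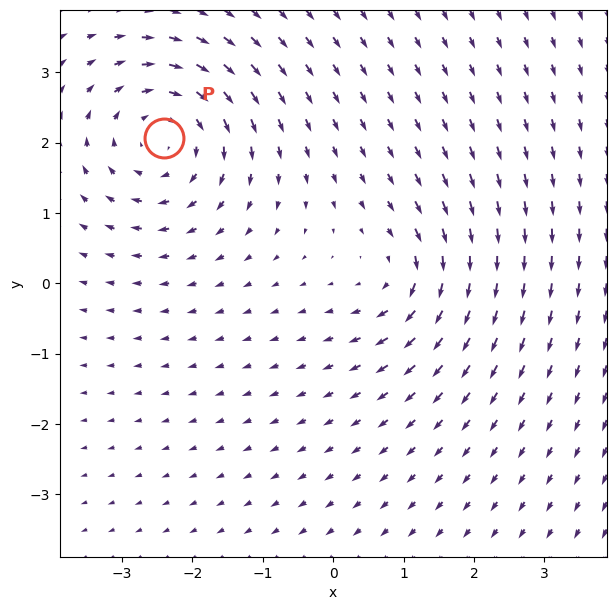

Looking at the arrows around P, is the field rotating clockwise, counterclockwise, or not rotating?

clockwise

Near P at (-2.4, 2.1) the arrows circulate clockwise. The curl (z-component) there is about -5; negative curl means clockwise rotation.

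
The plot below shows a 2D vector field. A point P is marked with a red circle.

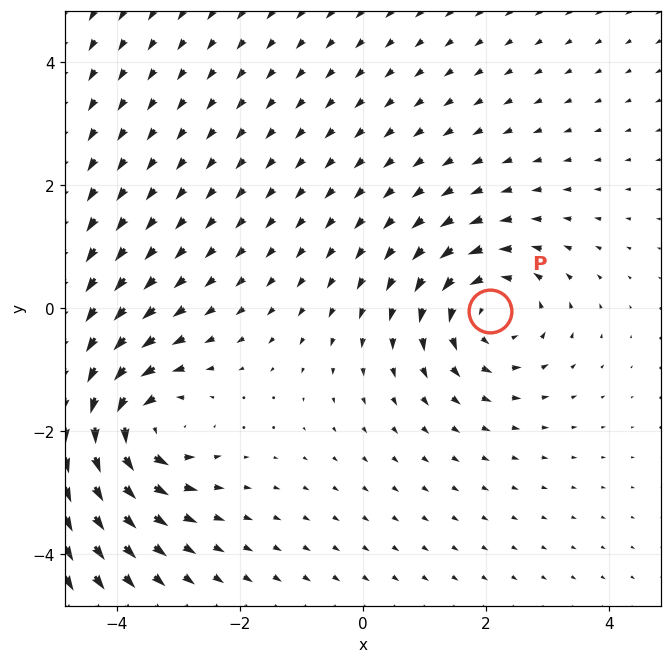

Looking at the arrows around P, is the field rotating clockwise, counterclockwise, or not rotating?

counterclockwise

Near P at (2.1, -0.0) the arrows circulate counterclockwise. The curl (z-component) there is about +4; positive curl means counterclockwise rotation.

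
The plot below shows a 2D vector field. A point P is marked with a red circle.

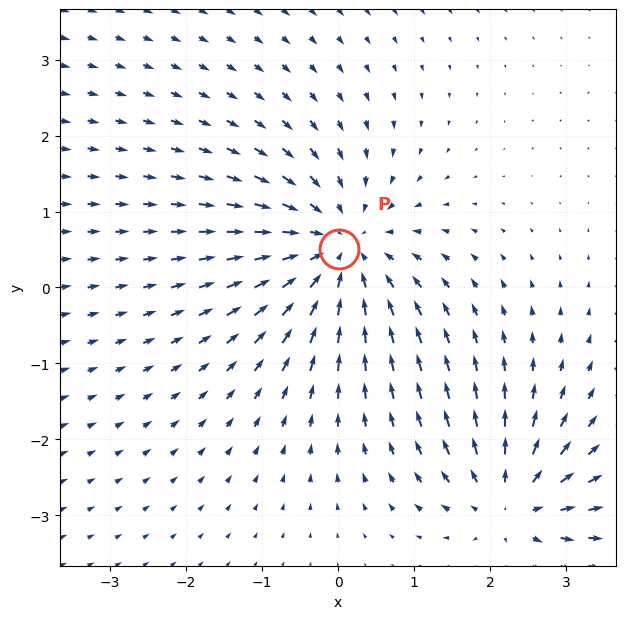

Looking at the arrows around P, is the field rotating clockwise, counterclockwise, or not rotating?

Near P at (0.0, 0.5) the arrows show no circulation. The curl there is ≈0.

not rotating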